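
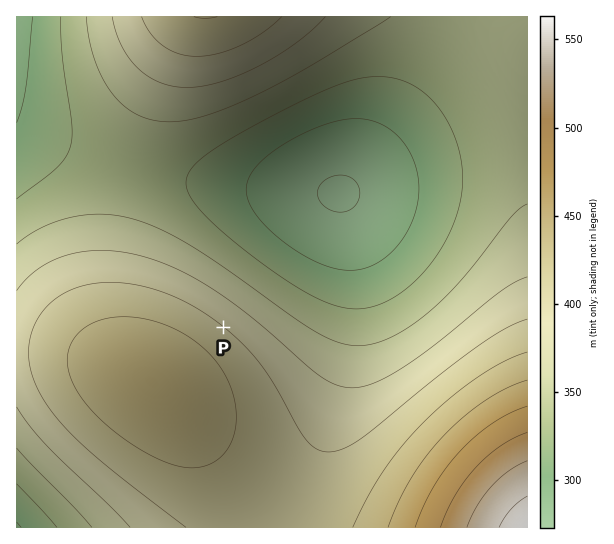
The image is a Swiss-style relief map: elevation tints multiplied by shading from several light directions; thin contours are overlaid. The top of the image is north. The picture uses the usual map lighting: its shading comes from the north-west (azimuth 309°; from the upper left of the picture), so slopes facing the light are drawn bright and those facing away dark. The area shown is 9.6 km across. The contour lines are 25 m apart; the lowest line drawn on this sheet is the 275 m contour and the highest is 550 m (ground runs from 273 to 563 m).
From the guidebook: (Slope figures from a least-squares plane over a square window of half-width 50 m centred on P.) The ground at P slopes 3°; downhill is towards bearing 39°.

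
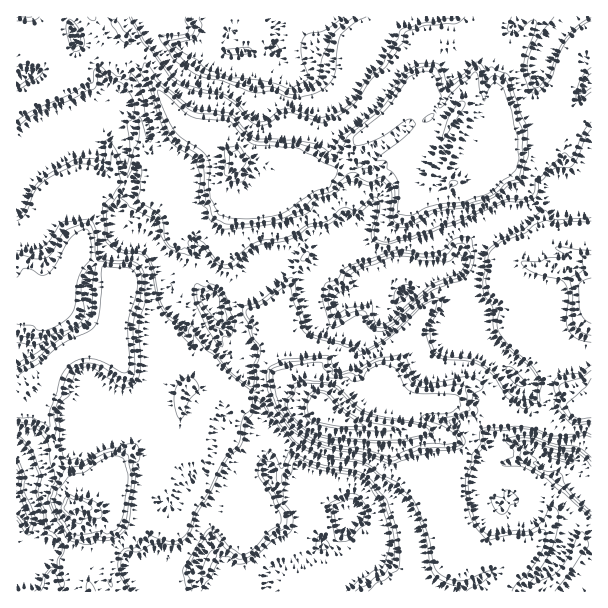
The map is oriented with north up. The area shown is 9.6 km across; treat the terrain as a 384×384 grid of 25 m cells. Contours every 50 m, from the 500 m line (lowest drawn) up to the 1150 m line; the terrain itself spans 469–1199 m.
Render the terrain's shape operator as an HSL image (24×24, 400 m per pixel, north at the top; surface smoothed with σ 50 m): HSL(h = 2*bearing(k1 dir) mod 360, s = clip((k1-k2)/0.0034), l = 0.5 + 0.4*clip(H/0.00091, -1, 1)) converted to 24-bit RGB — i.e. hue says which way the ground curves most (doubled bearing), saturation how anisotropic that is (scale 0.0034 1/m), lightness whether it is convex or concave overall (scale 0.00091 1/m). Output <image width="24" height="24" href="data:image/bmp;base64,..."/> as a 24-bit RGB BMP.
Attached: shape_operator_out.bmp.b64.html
<image width="24" height="24" href="data:image/bmp;base64,Qk32BgAAAAAAADYAAAAoAAAAGAAAABgAAAABABgAAAAAAMAGAAATCwAAEwsAAAAAAAAAAAAAECUU/1ild8GLu6Jq0qgMfG+CtsGR0wm0RHp3gYZySYWTi4+ZhX+HVHBdJ48q0Hyvgm9zhRUYQ78YSYcoxHyAFnoo4W+zMGZCZHV+CCsa0q5EfItOrA0kRG0wf3snAI1u1wBu7Pd+I2pLfZFbRpJ2pHixi4N7JR5jr15Xud5yhYKJi4e4gpKZ2K+2FEJF5X9+TQG+qQ+h9favHeMjIerLm3DJ4trxBhH/HrbNmYmT4HzEOaWPvlZmB3po4nSShB6iZSdzvd+mkbCNE6Kn2eIx4TquqS3VjOJmMwAvY6Hp0O77cV7t5I9AW4yCREKK8V9QSXZzgnt9q9amYCp1w7uNNQ0hRWkRr+EUpEgak6iMxeClPRxVYj9/Rmxj8O58LvjGBzGxiPdG1ogxhWlj49eVQDxvY4qU3JN9FoGTiJd++BsALnZadGBPkBkiMwhbRvUvpti6gYN/2MtrNjdkd4GeqNTV6X5XNhQ8BPBBc/JnHWcv6Grf9ZvNTlh+iXyFZ4SR9GFxNoBKbQi/yQBYlkofsJxCKLGIn/pYNWYcO0Eb3sxHGERNdeSPdCsKMx0AQQABLI4Mbf9TYF50X3JQdnU7hml7g3l7j5KElGmuN47eZjVZfxxI0NB3ctW/td76y9j/zM3/zOD/gGv/2QN8j1AAZQZK1d/2CK5cpMDewugpXHF0gH6BeYB4eIB4vHdoXXx7SFqE7Jx0GgIx0en609n4zPv/Sw+jZkQWWD0XmSUNJ+whSl6+zN3xpYjzpya62NjzsHye4L6uJUFTcE9VrLEwVHx9Urysq2fEiLGrQADWo5H/Dd5wjPly9BvKqUauhJGETdC1PS/N4YivctnYIhJtLwUEV+h4yJjY2Sqp3a/D2CPWNJfX3fLZKCtadIF2cqmARvOlFQgrq/eGmesU+tRaRk0LCkP97smSgTBqYNTBgOcdxR8SOAsjYPGZaIdeJEsic58oCX8AyFKTlIGR1NmhLytUkM+qWv8wZw+Mgh+KrdeTcq1yE81n3RtXEW8o5G791reaVC0TdG5abDpvku3EhJWSgG1/kTw9iZOgqpOyK6aMulNV2cOiLZKPiAyimuhiKwQve/vlz5vJvd2lgCyiDExz74pLCSoh+NPiuU/5dXuAKCNMz9Sgfn99PTlo4NW8gn6DfX6CGLWex3FQxLihTfB4Nh9M1gckD8eVTXg+HIow8HODypJwFks+YX5TvXcoATIM/1NXwZbQojPUhKqIfXp1LyRFzOCprrzWuGm6zHWHAv/PwM/x4Cb0bT9SgnJA5FkqLnRCaHZtu1U0YJiQ2YK0eKUYKkUZaE4iHSoJEC4F9JJmlnyNa3G1ZIXJSMy2XFIwQkWF3L29D/glNSYLRw4d8X+BAgfKmdOW2VeWIqwgGYUVkoI/eIF8tjfE+sP0QfDiXeKDEz2AHtRe6ofeu3+yV5pbT5k91majTYFjick15wclWCxpXCdtm8yKakWB5WliclPdeEXl61J1GNbmIWMWAjEk/aCo8KzVthKxa5QHHDkRJkIcU64hHtjdMRrUG7XDt5algn58zo+YCUR1wdyqfImGTCh6xteaaYBSg3+Cu5q24DPKHtPFuRGJApMVuaOLzJvkuLXw683zBoZrGPM9Z09odn11Qm1bL8whzrTdlFbM8jP/SMdMgnt+Jx9V41h7rvLRaXSMgIGFjamy2YTta1DnVszeYHCFttdfk1a1jX+F9dbfXBTAH3hwRo5VbXp5cn5yUmczfs8hewCFwY1xiSdIY9qnMciXlfp3V1DdUmfirSEvqyChnIrPZJl8iXyM1jgwbLFCiId/0tOsKyhxoWq1QNtPHVsoUmpIeH52fYZnNkaKsClxqe2pp8XfyNnrDrfYlxWKrsHeQlvRUUHg7j/VypK3aIhoN1Ge861cY3aCv9qrRidjgH2G1Y+k9Nf0uW/YL4MsRXVNLSlWuCrczP/cFxW18u0KrhfNgc3asCISskZxGEMf4j9B5yBRpIuSTKCq746oW1Oin+BuJy3CqIuRENHcEjECtqNsyaHFgAi6JKbLyf/PHRKdZZgbo14VakImY1YnTkcqcmM3oo5/HIJdjiPP7+GOrV/oEHKKp/9m2kFHCCsq42Vj2B4blJzEh52KEgfduX6pbKleWPdWNSMBPigXRr8/sxhAbJQksFRTZJWlvJeRdoB9KI5+t5ZQfmA7Yod0gHNJq42FHY+kEKjOwXSXsY7Z2MapOQBiYLVwzPbKTRVI0pndM8nfjFZ5cKGdZF2pfJd5VHdjQcrFx5/ARHNvQeQ9w2DZxm3GmIWWLpRT7anFDkA4jPBQ"/>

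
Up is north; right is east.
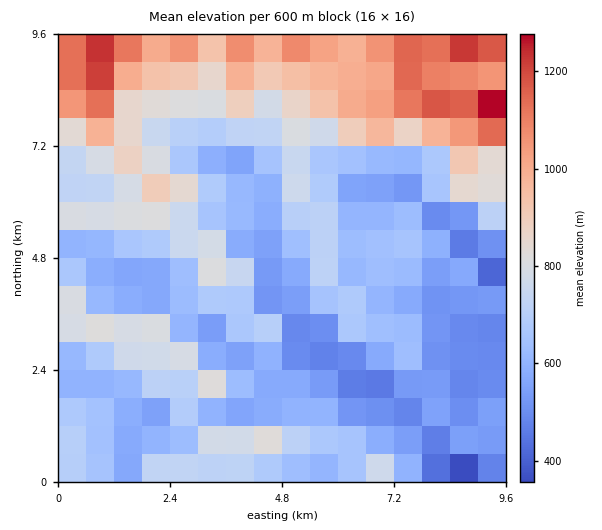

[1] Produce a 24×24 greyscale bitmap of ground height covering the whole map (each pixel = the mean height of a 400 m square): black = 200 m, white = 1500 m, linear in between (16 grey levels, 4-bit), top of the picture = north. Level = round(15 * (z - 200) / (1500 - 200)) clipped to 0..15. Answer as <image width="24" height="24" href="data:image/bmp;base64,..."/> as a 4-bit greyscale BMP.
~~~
<image width="24" height="24" href="data:image/bmp;base64,Qk2WAQAAAAAAAHYAAAAoAAAAGAAAABgAAAABAAQAAAAAACABAAATCwAAEwsAABAAAAAAAAAAAAAAABEREQAiIiIAMzMzAERERABVVVUAZmZmAHd3dwCIiIgAmZmZAKqqqgC7u7sAzMzMAN3d3QDu7u4A////AGVVR2ZmZVVVdlQyFGZVR2V3dlVVdkQiNGZURFZmeHZlVEM0RGZVRFZERVVUNENDRFVURWVVREREMzRDNFVVZ2eFRUQzM0RDM0VXZoZERDMzRFQzQ2eHeWREdTM0VVUzM3d3dlVFdTNGVVRDM4VVRFZVRERWVUQzRHVERFZ3REVlVVREQ1VERFaHREVlVVREQkRFVWd1RFZlVVVEM2Z4dmZURFZlRVVCNnd2eHZlVGZlRVQ0ZmZneYdlVGZUVDRXh2ZneHVURXdUM0ZXl2Z4hlVERmZWZlVoh3eYdmZVZmZnmHiJqoqnd2doZ4iJqZvM3au4h3eIh3iZmqyqrLu5iIeJmIiZmbqqqqzLmamKmKmZmrq7qrzLqamaqbqZmru8yw=="/>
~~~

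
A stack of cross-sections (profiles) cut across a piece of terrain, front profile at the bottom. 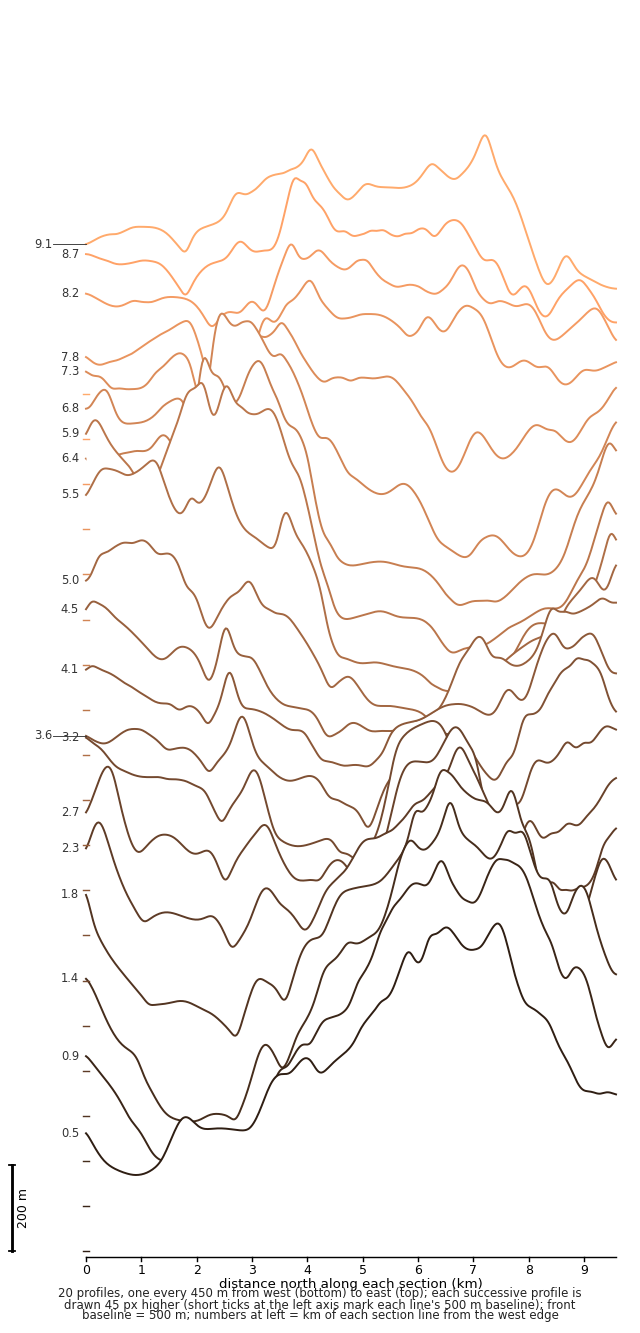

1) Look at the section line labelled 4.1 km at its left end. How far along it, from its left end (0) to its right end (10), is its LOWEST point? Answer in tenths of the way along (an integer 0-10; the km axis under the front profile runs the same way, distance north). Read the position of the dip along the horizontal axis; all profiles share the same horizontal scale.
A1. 5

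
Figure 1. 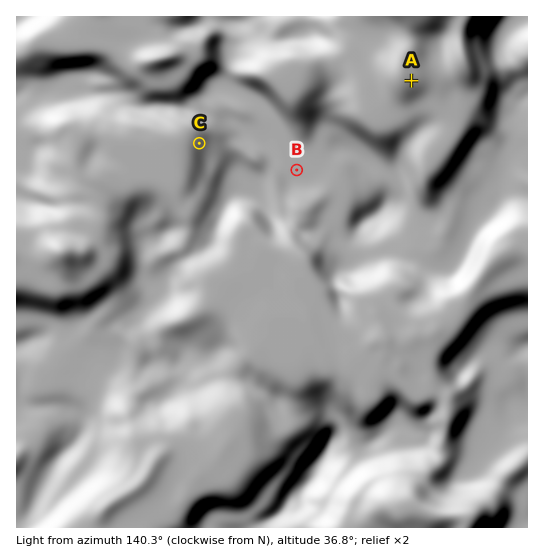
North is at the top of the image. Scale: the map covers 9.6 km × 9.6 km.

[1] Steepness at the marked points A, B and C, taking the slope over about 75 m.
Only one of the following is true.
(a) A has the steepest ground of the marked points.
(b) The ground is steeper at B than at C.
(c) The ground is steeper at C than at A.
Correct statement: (c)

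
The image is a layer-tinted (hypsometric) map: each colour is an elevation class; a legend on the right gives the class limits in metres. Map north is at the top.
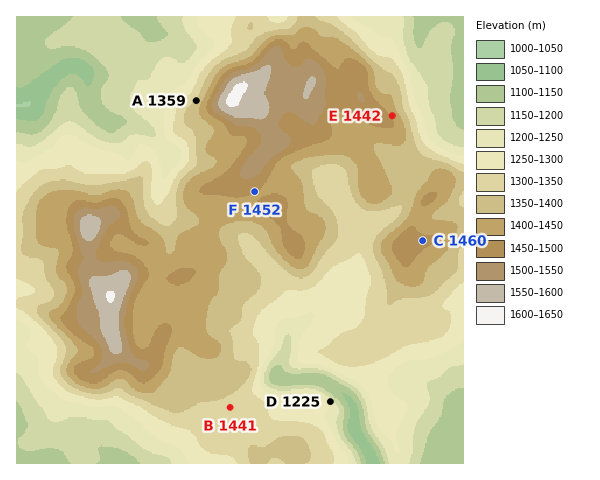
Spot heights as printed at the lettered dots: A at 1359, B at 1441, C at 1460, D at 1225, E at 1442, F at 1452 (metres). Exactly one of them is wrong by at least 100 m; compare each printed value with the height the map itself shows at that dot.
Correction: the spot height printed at B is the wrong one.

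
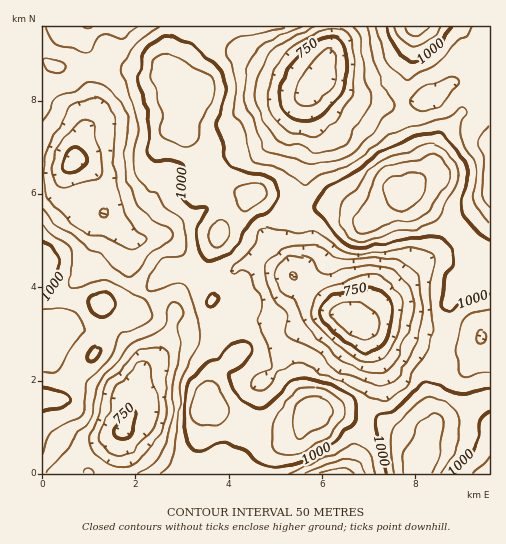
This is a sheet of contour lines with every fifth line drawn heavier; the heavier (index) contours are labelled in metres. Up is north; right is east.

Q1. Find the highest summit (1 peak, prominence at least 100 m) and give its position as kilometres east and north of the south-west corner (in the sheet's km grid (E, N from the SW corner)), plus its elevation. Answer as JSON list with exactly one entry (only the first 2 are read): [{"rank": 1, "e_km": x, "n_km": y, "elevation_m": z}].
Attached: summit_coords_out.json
[{"rank": 1, "e_km": 7.66, "n_km": 6.04, "elevation_m": 1182}]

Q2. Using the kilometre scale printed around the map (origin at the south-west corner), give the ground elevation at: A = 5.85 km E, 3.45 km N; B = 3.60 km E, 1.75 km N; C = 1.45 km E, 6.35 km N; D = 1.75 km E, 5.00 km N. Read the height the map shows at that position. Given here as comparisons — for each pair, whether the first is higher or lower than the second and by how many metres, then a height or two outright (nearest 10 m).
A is lower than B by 290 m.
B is higher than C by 240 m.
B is higher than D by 230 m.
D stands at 840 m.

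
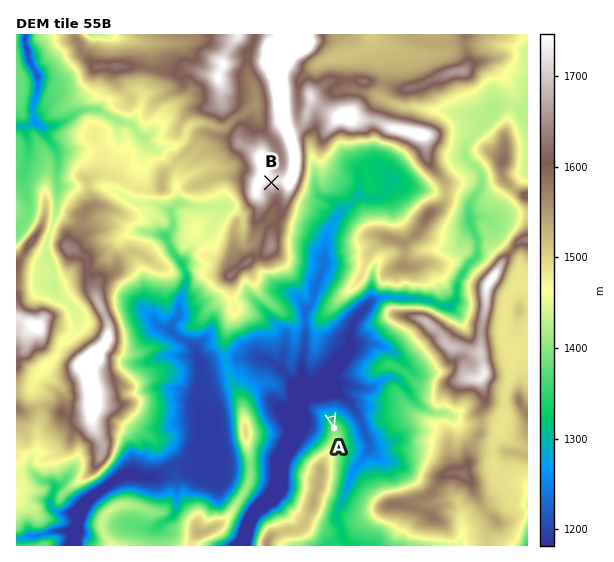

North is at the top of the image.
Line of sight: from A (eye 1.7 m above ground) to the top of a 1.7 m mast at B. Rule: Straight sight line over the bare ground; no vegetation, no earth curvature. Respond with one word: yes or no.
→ yes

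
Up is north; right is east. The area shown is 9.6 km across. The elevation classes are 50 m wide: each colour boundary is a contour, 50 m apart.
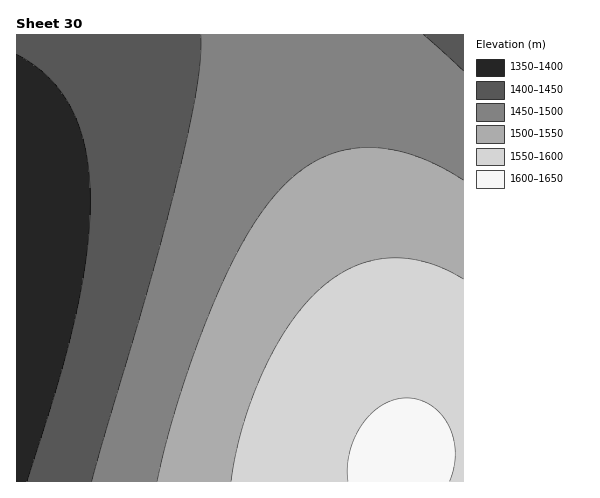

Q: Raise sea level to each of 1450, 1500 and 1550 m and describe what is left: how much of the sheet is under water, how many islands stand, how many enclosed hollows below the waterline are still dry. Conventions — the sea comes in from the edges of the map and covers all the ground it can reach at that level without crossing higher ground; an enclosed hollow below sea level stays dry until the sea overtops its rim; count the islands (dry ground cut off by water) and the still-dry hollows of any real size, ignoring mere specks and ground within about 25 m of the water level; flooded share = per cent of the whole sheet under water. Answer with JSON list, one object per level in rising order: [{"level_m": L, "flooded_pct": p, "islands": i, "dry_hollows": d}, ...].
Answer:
[{"level_m": 1450, "flooded_pct": 31, "islands": 0, "dry_hollows": 0}, {"level_m": 1500, "flooded_pct": 60, "islands": 0, "dry_hollows": 0}, {"level_m": 1550, "flooded_pct": 79, "islands": 0, "dry_hollows": 0}]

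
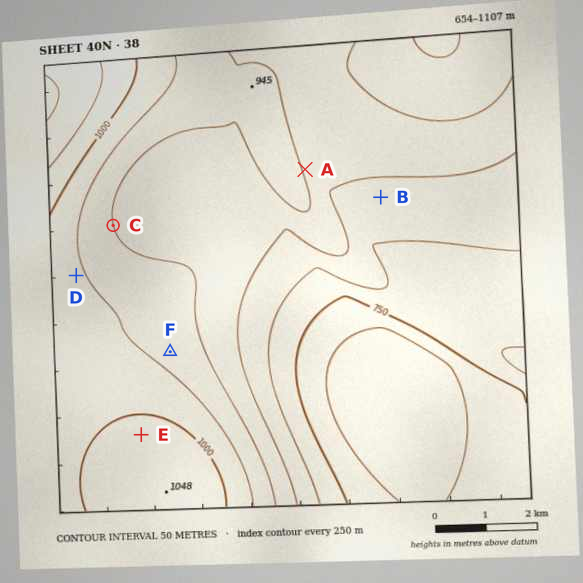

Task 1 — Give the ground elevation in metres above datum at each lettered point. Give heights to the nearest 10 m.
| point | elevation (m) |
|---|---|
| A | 890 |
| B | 840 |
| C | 900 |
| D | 960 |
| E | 1020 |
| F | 930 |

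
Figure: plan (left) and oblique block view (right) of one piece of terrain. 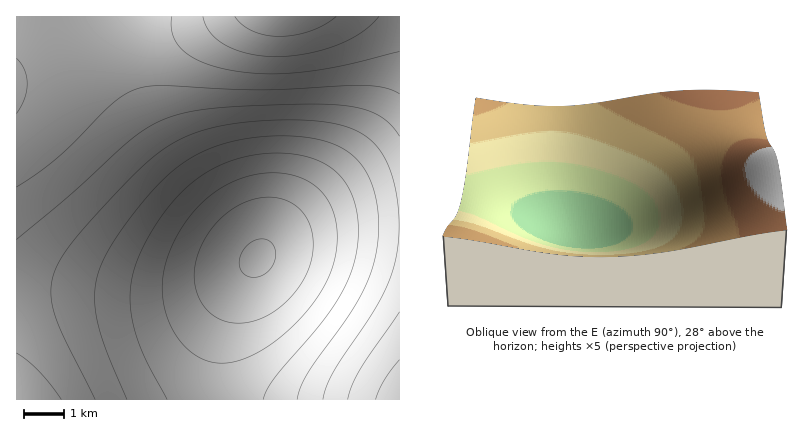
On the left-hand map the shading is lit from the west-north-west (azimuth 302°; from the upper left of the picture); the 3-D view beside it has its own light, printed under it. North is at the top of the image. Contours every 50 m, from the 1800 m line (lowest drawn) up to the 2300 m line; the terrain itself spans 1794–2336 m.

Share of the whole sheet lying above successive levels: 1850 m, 92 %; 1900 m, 83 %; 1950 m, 71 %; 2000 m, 60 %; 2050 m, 47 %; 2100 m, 34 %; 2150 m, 23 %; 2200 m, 8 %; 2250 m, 4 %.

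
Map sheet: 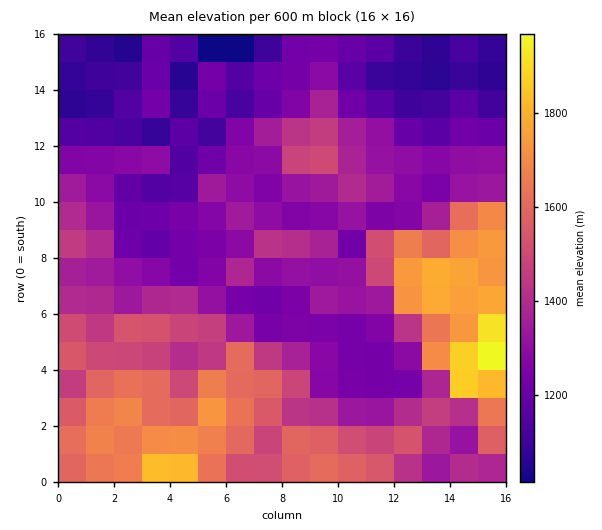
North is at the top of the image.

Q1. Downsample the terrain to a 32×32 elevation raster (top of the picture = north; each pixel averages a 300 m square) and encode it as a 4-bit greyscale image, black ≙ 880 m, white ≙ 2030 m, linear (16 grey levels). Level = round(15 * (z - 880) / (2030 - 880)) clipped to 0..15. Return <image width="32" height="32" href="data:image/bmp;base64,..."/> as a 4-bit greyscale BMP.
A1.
<image width="32" height="32" href="data:image/bmp;base64,Qk12AgAAAAAAAHYAAAAoAAAAIAAAACAAAAABAAQAAAAAAAACAAATCwAAEwsAABAAAAAAAAAAAAAAABEREQAiIiIAMzMzAERERABVVVUAZmZmAHd3dwCIiIgAmZmZAKqqqgC7u7sAzMzMAN3d3QDu7u4A////AJmqq87sqZiImamZmHZmd3apqqq927qYiJmqmZmHZmd3mrqqu7uqqHiaqZmYmHZme5u6qrqruql4mZiHd5mHZnuaq7upm7u6l4iHZmeJl2aKiaqqqZm7qap2d2VVVndqu3iruqmIq6mallVVVVVWvcyHiZmpiJupiadVVVVVWe7cmHiHiIeJunmGZVVVVYze7qmJmId2Z4qGZlVVVVe7ze+ZiZmYd3hmVVVVVVVZurzuh2eIiZiHZUVVVVVWaJms3Xd2ZniIdlREVWdlVpusy8x3d2ZmZVVERVVWdljM3cvLZ3ZlVVRFZlRFVWdnrNzLu2ZlVVVEVnh1Z3VFirzay7t4hlRERFVWd4iHVYzMuau7h3ZURFVVVnd2ZkRYmJmsy3dmVEVVVWdmVVVVRWZ3nMtnZVNERVZ1VVVWd1VVVoqpZmVEM0RXZVVVVnd2VVVndmZlREM0V2VVZ2d2ZmVVVVZVVVVlM0ZVVXmIZmVWVVZmRVVWZVM1ZVZ4mHZmZVVmVURERDNFNGVWiIh3ZlREVVUzMzIiJDNFZ3eHZlVDNEREMiIjRCNTM0VWdlVEMzREQyIzRVUyVDRERXVEQzMzQzMjMzREMlU0REVlQzMzIzMzMzIjRTJFQ1VVVUMzMyIzIjMyIjZCEzI1VVVEQzIjMyIzMiI1UyERE0VVREQzI0Qz"/>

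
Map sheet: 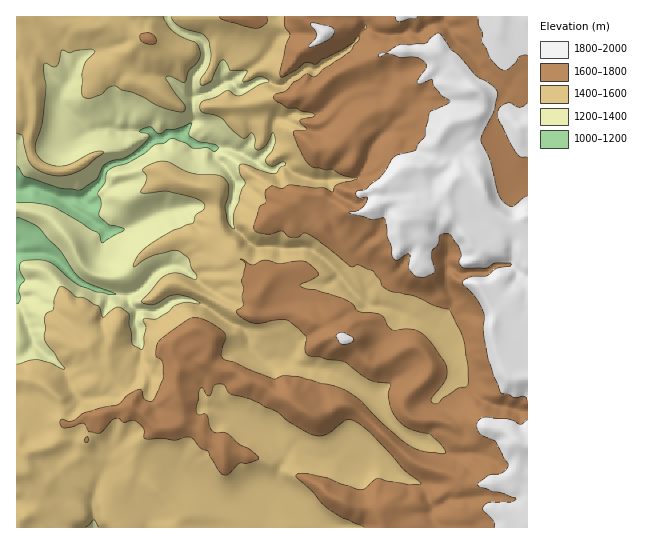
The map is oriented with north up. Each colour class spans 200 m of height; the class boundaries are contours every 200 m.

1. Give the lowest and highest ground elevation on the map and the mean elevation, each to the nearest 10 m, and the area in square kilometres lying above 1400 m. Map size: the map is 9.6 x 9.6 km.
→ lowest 1070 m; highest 1910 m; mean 1580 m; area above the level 77.2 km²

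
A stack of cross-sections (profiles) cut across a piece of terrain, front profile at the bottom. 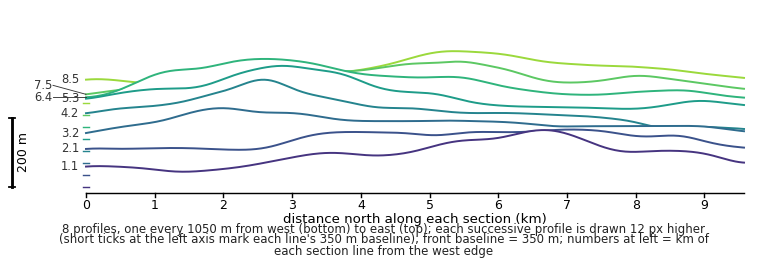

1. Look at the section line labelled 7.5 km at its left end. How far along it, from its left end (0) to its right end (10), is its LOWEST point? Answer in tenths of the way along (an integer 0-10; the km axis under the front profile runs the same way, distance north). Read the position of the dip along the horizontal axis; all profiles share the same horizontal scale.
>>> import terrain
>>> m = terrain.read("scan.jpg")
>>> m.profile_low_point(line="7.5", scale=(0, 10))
0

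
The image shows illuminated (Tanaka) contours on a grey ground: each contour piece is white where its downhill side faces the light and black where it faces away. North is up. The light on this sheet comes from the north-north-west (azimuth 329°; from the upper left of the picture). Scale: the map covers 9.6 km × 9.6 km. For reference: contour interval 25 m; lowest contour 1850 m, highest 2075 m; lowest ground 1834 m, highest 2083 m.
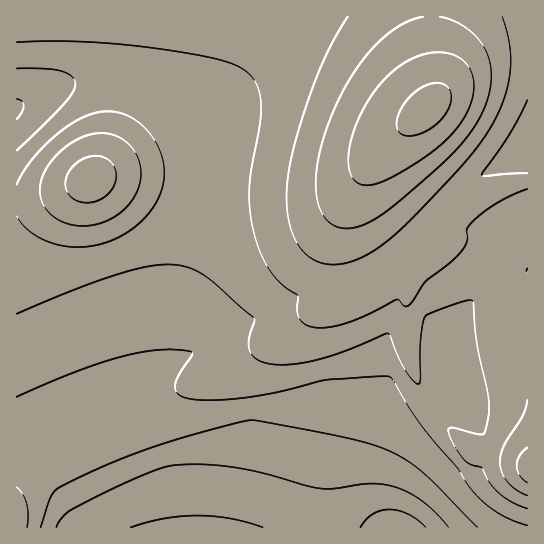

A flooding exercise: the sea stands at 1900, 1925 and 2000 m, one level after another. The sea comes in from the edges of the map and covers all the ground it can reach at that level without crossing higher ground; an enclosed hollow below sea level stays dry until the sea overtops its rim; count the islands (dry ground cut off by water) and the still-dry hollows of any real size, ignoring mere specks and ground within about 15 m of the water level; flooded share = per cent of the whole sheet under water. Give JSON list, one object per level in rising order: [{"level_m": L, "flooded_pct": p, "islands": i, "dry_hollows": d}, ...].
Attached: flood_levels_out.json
[{"level_m": 1900, "flooded_pct": 12, "islands": 0, "dry_hollows": 0}, {"level_m": 1925, "flooded_pct": 24, "islands": 0, "dry_hollows": 0}, {"level_m": 2000, "flooded_pct": 82, "islands": 1, "dry_hollows": 0}]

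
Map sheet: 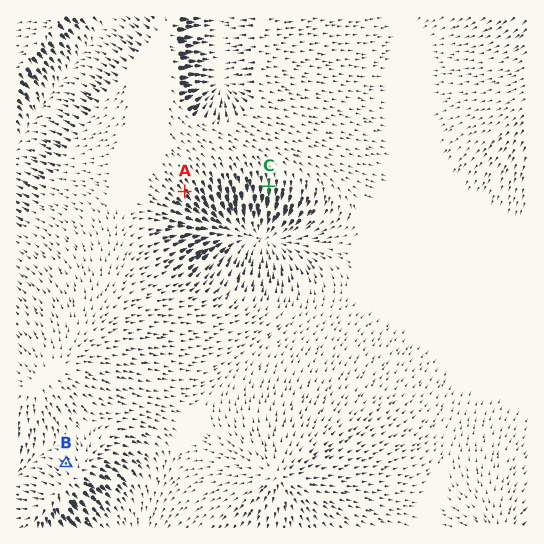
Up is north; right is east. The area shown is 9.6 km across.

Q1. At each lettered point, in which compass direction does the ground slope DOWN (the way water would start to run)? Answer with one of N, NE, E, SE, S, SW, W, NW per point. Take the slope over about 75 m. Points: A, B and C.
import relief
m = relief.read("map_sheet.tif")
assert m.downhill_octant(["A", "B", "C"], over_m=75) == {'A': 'SE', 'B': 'NW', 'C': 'S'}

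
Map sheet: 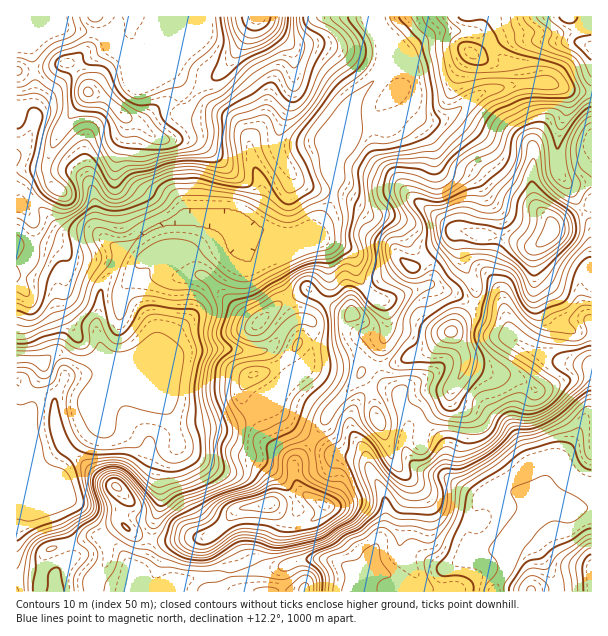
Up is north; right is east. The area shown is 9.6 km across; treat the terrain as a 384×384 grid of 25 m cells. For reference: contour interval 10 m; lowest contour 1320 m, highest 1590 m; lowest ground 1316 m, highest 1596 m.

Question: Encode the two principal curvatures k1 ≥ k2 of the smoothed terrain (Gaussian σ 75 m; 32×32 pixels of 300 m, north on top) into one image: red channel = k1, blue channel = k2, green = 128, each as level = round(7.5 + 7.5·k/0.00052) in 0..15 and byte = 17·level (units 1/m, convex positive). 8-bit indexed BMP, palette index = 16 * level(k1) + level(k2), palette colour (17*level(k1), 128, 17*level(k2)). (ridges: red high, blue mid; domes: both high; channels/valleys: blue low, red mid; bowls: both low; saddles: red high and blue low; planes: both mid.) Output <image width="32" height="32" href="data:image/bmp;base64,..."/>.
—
<image width="32" height="32" href="data:image/bmp;base64,Qk02CAAAAAAAADYEAAAoAAAAIAAAACAAAAABAAgAAAAAAAAEAAATCwAAEwsAAAABAAAAAAAAAIAAABGAAAAigAAAM4AAAESAAABVgAAAZoAAAHeAAACIgAAAmYAAAKqAAAC7gAAAzIAAAN2AAADugAAA/4AAAACAEQARgBEAIoARADOAEQBEgBEAVYARAGaAEQB3gBEAiIARAJmAEQCqgBEAu4ARAMyAEQDdgBEA7oARAP+AEQAAgCIAEYAiACKAIgAzgCIARIAiAFWAIgBmgCIAd4AiAIiAIgCZgCIAqoAiALuAIgDMgCIA3YAiAO6AIgD/gCIAAIAzABGAMwAigDMAM4AzAESAMwBVgDMAZoAzAHeAMwCIgDMAmYAzAKqAMwC7gDMAzIAzAN2AMwDugDMA/4AzAACARAARgEQAIoBEADOARABEgEQAVYBEAGaARAB3gEQAiIBEAJmARACqgEQAu4BEAMyARADdgEQA7oBEAP+ARAAAgFUAEYBVACKAVQAzgFUARIBVAFWAVQBmgFUAd4BVAIiAVQCZgFUAqoBVALuAVQDMgFUA3YBVAO6AVQD/gFUAAIBmABGAZgAigGYAM4BmAESAZgBVgGYAZoBmAHeAZgCIgGYAmYBmAKqAZgC7gGYAzIBmAN2AZgDugGYA/4BmAACAdwARgHcAIoB3ADOAdwBEgHcAVYB3AGaAdwB3gHcAiIB3AJmAdwCqgHcAu4B3AMyAdwDdgHcA7oB3AP+AdwAAgIgAEYCIACKAiAAzgIgARICIAFWAiABmgIgAd4CIAIiAiACZgIgAqoCIALuAiADMgIgA3YCIAO6AiAD/gIgAAICZABGAmQAigJkAM4CZAESAmQBVgJkAZoCZAHeAmQCIgJkAmYCZAKqAmQC7gJkAzICZAN2AmQDugJkA/4CZAACAqgARgKoAIoCqADOAqgBEgKoAVYCqAGaAqgB3gKoAiICqAJmAqgCqgKoAu4CqAMyAqgDdgKoA7oCqAP+AqgAAgLsAEYC7ACKAuwAzgLsARIC7AFWAuwBmgLsAd4C7AIiAuwCZgLsAqoC7ALuAuwDMgLsA3YC7AO6AuwD/gLsAAIDMABGAzAAigMwAM4DMAESAzABVgMwAZoDMAHeAzACIgMwAmYDMAKqAzAC7gMwAzIDMAN2AzADugMwA/4DMAACA3QARgN0AIoDdADOA3QBEgN0AVYDdAGaA3QB3gN0AiIDdAJmA3QCqgN0Au4DdAMyA3QDdgN0A7oDdAP+A3QAAgO4AEYDuACKA7gAzgO4ARIDuAFWA7gBmgO4Ad4DuAIiA7gCZgO4AqoDuALuA7gDMgO4A3YDuAO6A7gD/gO4AAID/ABGA/wAigP8AM4D/AESA/wBVgP8AZoD/AHeA/wCIgP8AmYD/AKqA/wC7gP8AzID/AN2A/wDugP8A/4D/ALLHhKioh4aHdoSVlqa3tdj7oYWGl4anprink8TrtYPHosd1hbaXZIWSoLCAhIOAkMBwdIeGl5Z0dYeXgrWUttqx+/ekppOmtOT6+7RQcdSioJCAc4aXlqZ1h4Z2hoWUyIKSlPf21uihxfr39tTG6Pj655KQYpSFxoOHiIaGh3WjhnRyQKD11tCSp7T4+PjYhLf7+uWwp6fZk4WIh4eHd4aHd3Zg1vr4kJKWlLTD5PbE98fXtYDG18iDY3aHd3eHh4eHdbD1/sNwdGVzgICRkfVzdMZwsfi0YKGCgoWHh4eWh4an5KCwoIVlVGK3uHW1+pV0tHD3tNej2MeTcXR1dbeHhth1ZHSFmIZ0hKamp5WU1KaTgPaDyJOF2NqCgoGDpoaWx3V3h4eHhpWFhcWWdmXH6HDn+YOFtLfIxpDIpZFyl5a3dXeHh3d2c5aoyIZ2hpb4s8SlhITIx4a2tOr7pVC4pNeGh4eHd3aCp6nYl4WFdXXnpoRjhLf4hZe31+n38bNg16SGh4d3d4KmysnYxoZkZba4xdeVcsXHtsimg5SBooJwxYOkhHd3ZHKgoJCDyIOV15Zzt7W11NaEc4KDk4O4hqTGcdmWdXZ0pdjr2pOlgqTmpZKFpfr8k2JzlLfYxri2p5aByKd1hnRilcj4x4RixPzmgaa2ldbVlIDmlZRjyaanuIC3ppaYlqXllJX35fiy95BicLNzgfaCgPmotqS3hZa3g5Sol6inyJZkcZP4+qK1ssXItXK21oFR9beFg6enhri3g6eXh5eWdXZ1goCyg7Nyx+m0k9aDhLX5xoRhhqaWlnODgpaomIeGd4eGhXNSlMX6tpLX2djm1dj52aCnprJxUpWFcoOFhod3hZSUdXSVpIGRcfjax6WEhen7oKeQ9+eg16aohGR0c3KFp8iEg6aThMb2xMeWc5XZ96PDguf6s4D5hJNjdHOV5rSnydiSdKbI+KZTlJWFlvaTUKSk94OCgvekpmRkpfjFg6jIhXSTt9i5poK3p4Zk94KBuHPmtnOUyLjn+Pf314KFt5V0h4S1k4SVc5enlYX4o6LIlKP4c3PIp9jHt7mWUXW2pGJ2d5V0dHV1doWGt+m1kOqWYsXEc/fnp3WWtYJkdJbXhIJ2h4eGdaSChaiXp+iw2IV0c/r45WKVp6e1p5WFlemoc3SGmIdzx6ZwgYOkg3CwuKSU5MmUdXZ2hqjYhnWE2KeVhYOGl4Knt5aEkoJhUsemtPvGlZSHh3eFl8bVdILHlqe5pYV1dJi4ybaVhYV0xoaDhLWldoeHh4d1k/bItMTGyMmlhHSFlsimlae3x9fYh4d1lKaGl4eHh3SU2tvqkmKTg3KUl5iVpZWHh5aVtoU="/>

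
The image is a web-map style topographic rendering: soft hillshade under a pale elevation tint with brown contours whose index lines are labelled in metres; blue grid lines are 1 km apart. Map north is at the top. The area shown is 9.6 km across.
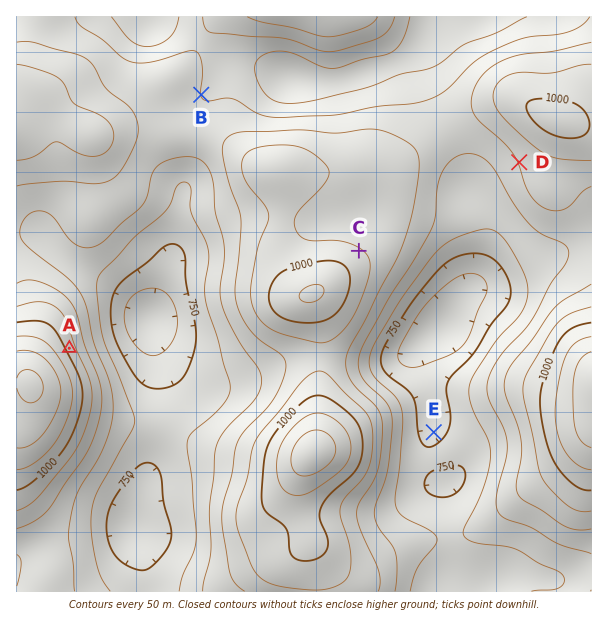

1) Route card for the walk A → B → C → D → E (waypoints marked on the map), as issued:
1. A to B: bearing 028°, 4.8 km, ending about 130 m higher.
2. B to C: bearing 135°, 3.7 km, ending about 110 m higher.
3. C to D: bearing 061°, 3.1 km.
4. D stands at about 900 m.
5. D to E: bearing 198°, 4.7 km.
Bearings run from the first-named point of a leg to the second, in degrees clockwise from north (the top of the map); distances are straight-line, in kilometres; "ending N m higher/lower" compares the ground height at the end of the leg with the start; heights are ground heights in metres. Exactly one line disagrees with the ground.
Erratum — Line 1: it should read "ending about 130 m lower".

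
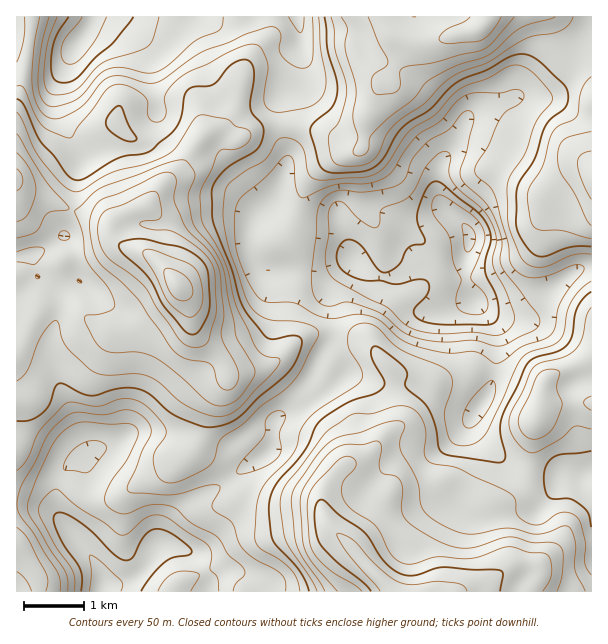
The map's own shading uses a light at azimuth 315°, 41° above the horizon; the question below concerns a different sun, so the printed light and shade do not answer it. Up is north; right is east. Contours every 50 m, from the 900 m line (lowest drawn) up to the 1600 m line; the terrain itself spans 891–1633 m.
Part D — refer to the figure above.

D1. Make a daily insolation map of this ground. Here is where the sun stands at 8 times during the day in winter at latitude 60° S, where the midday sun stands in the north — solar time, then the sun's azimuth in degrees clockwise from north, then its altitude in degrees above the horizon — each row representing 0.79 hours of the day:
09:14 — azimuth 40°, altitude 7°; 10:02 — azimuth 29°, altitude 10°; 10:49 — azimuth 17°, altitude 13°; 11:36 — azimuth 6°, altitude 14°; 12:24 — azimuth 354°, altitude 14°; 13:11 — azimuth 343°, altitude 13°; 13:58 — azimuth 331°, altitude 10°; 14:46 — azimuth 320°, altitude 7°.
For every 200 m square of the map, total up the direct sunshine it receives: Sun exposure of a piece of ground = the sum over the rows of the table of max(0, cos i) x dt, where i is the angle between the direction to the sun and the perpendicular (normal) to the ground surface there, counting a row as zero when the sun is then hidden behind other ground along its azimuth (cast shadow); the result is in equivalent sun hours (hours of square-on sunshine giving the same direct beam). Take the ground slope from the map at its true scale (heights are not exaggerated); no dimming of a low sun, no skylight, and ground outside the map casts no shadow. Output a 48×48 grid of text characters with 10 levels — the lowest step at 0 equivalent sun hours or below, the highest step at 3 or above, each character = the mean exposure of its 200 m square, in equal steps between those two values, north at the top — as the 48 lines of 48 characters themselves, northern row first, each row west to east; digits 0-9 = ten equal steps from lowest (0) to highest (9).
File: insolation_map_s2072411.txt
332112455554445554455655332222455555665311000124
432112555554445666676544443432345555431000001234
432234666554456788986444433343222321000000012334
433445788655678777765555432244332110000000012344
534456899987888765543444432234442100000000001234
644678889998876654433334433333443210000001111135
756788766666545554433444444443222110000012222245
767888654443345555444565665543210000000123345543
668776544445555665566556665432100000001233357764
667754333456666544554322455422100000123333456776
666643222345665323322201234443210000123434455666
776544345567874331001112333321111111234444554446
777655788999975420001123310000012212344445664334
457778998898643211111123100000012210111245654223
235788888886432232111232000000001110000234543222
222466788654444433222333100000011220000133333222
122124565322454443334443210001222332000134333222
122112444554566654334543321001223344200123332221
002333335799789975433433332111222334211222122100
123553212358888986432222333212223333334442110000
544322100013787777642212344432233333444432000000
433222100001476556654444346664334433433210000014
344343211111235445665655446876554433221111111268
444445432111101345665555555688654332322222234577
443344543321001234677666787799964333455432224555
432333444321101123577777777789988776788654444444
432332333222110134455677534446789999999877776554
433322222221110025556664223334689999888888999875
333222211111110024556532233223467887666667899964
233222211011111234443211233332234566544456687532
343212100001112233210002334554333344432246654334
333200000001111211000012346876556533322357654555
222100000000110000000012478876778753223567644323
110000000001100000001234677667776654345654433211
210000000123322100012334567777743444556532111111
321111112355544321122234678987543335677531000011
211122234554443233223357887764344457886532110011
111233345543321112345788775333455568876543322222
112333456532110013556787764323555555556665433444
222234454310000234445666664334544433345565445554
321112332100002344344444466554433443344444335765
653100111000002222344333357775445555443445557885
776310111100000012343333335776546666655678888665
677631111111100012333223322566544567777899998655
357763111223332222111001111246654467888887887533
247875211234676532110000000126776688998755454334
235665321246665423432111000002699987776542333346
233433333455533234433222111000268865654433432245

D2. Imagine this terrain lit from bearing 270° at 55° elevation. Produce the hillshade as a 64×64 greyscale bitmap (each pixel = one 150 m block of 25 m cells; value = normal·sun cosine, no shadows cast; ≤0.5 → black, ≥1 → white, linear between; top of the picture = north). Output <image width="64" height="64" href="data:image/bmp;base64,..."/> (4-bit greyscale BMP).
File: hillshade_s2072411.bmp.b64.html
<image width="64" height="64" href="data:image/bmp;base64,Qk12CAAAAAAAAHYAAAAoAAAAQAAAAEAAAAABAAQAAAAAAAAIAAATCwAAEwsAABAAAAAAAAAAAAAAABEREQAiIiIAMzMzAERERABVVVUAZmZmAHd3dwCIiIgAmZmZAKqqqgC7u7sAzMzMAN3d3QDu7u4A////ALunQRJZu8zMupiazLqqu83t3LvNyoiZmZiIiHiZdWh3updCElm7u8y6mZq8u7u73u3cvMynaJqpmYmYiJqFVmaqhTIkeruqq7qpqru7u7zd3czMuWVoqqmImZmYmYZFVZhjIkabu5mauqq8y7u7vN3dzMumRXmqqYiaqpmZhlREhjIjaLu6iIqqq8zMzMu83u3MunVGiamYiZqqmIiHZURkISWKvLqHiau7vMzMzM3e7cuoZVeZmIiJmqqYeIiGRFMSR6u7uoZ5q7u7vMzM3e7typdmeJiIiImaqpd4mpdDQyRpu7u6h3mry7qrvM3d3u24dmeIh3iImZqpmHirp0MzRoq7u7qHeavLuqq7zd3e7ZdniZh3eImZqpmIiauoZURXm7u7upiImru6qqvN3d7shniamHZ4mZqqmYiImph4RWirurzLqZmZmqq7q83d3uuHeJqpdniZmaqZiIiJmZlVaJqqvMy6qpiImqqqvN3d3JiImal2eJmZmZiJmHiZmlVXmqqrzMu7qYeImaq8zd3cqYiImYZ5mYiIiJqoeJmaVEaJmqvMzMu6mHiImavM3d3KmIeJh3iZiIiJqqh4mZpUNXmaqrzNzLqph3iImrzd3cuoh3h3d4iIiZqruXeZmWU0aJqqq93cu6qHeIiJvN3dy6mId3d2Z4iaqry5d4mZdkRXmaqrzdy7upd4mYiszd3LqZmHeHZWeau7zLl3iJmHVFeJmqq83cu6mHeIiKvM3cuqqpiIdUVoq83dynZ4mZhkRniZmazNy7qphmZ4m8zMy6qqqZhlRWis3e3KhmiamHVWeZiIm8zLuqqGRFeau8y7uqqqmGVVZ5ve7cuHeKqZdleJmHibzMu7updDRXmqu7u6mqqYZmZ3is7t25d5q5mGeKqYeJq8u7u7qFM1aJqqu7qqqpiIh3d5ve3cmImqmYeKqpiImru7u7u5ZERWeZqqu7u6mZmXeIis3u2neaqZiJq6qZmaq7u7u7p1VVVnmpmrzLqZmYeIiJvd7bh4moiIqrqqmZmru7qruXZmZUV6qavMupiJiImYms3tuYmZiImru7qpmaq7uqqpdmeHVGmqq8y5h4iImZiKvdypqqqIiau7uqmaq7u6mZdlaJl0WKu7y5dnd4iZmIm8upqru5iJq7u6qqqrzLqHZmVnmpZXm7u6dVZniJmXeau6q8zMqYmru7qqqqvNynVVZVeamHeau7lkRWeImYeJu7q83d2qiau7qqqqu83JZEVUV4mYiIq7p0M1eImZiJvLu83e3bqZq7uqqru83LlTIzJHmZh3iaqGRFaImZiJvMzLzd7dupmrupqrvM3cqFIRAViZmHeKqXZmeImYiJvN3Mu83d2qqZqqq7u83tynMQACWJmYd5qXZ4iZmYh3m93cy6vN3aqpqqq8zMze7JYgAAJomZh4mYd4mZmZiHis3dy6mszMmaqpmszMzN7rdTEAAmmamYh3d5mZqqmYeKzd3LmZq8yZqqmrzMu83cl2QQADeaqph2Z4qqmaqZh4vd3cuYeJu5qrqazcy7zMl3ZAAAWKqqmGVXm7qZmpl2i97ty6hmeamqu6vN3MzLl3djAAJ6qqmHVFirupmamHV77u7cuXZ4iJmqrN7cu6l3h0IABIq6qYdVaKu5iJmYZXve/u26mIiIiIms7tuZmImGMhEliruph2Vpq6mImZhmet//7LqZqqh3eKzu2oiZmXUzM0WKu6mHVXm7qYiIh2aL3v7suqqruHd5q93KmZmYZTRERomqupdVirqZiId2eKze7uy6qrzHd4mazcuqqYdlRERWeaq7l1WKqpmYhmaKvM3u7bqqvMdniIm8uqu6hmVVVVZ4mruoZYqpmZh1V6vMzd7tuqq8x2Z2aLy6q7qXZVRFZ3eJu7l1aJiIiHVYvMzMzd3KqrzWVFVoq7qqu6h2VEV4h3isy5dnd3d3ZWnN3LvN3cu7zNVDRWiru6qqqYd2VWeHd5zcuodmVVZmac3cu7zMzMzMxDNWeKu7qqqqmId2Znd2i93MuYZDNFZ4vNy6q8zdzMzDNGd4q7uqqru6mIiHZ2Z6zdzLqFIjVnis3MuqvN3cy7M0d4mru6qqq8y4eJl2VorN3Mu5ZCJGZ5vMy6q83ty6ozR4mru6qZmrzMqImoZXmrzMu7p1M0VnibzLurzd3KqjNHiru7qpiJvNypiZhmiau8u8yoZDRWZ4q8u6u83LqqMjaavMuph4m83KmZh3eKqru83Ll1REVVabu7qrzMu7shJpq8zLmHibzMqZmHZ4mqq8zdyodlVDNXq7uqu8zMzCEmmrzcuoeJvMupmpdmiaqrzd3KmXZlM0aauqqrvM3dQhWKvN25h4q8y6qqp1aJqqvN7cuph2ZDNXmZmqvMzdxjFHm93Ll3iry6qruoZXmaq93ty6mHd2VFZ4iau8y8zIQCabzcqHeKvLuqu6hmeJms3u3LqZiIdlVWZom7y7u7lgFYvMupiJq8y7u7qXZnib3u3LqqqZmHZmVEaau7qqqnEEesy7qqqrzLu7updmeJzu7cq7qqqZh3dkNXq7qpqrggNpvMu7qqu7u6q6qHd4re7turu6qqqZiHREaKqpmZyTAliszLu7qqu7qrupmHet7uy7zLqqqqqpdURnmZmZnKUSRpvMu7u6qqqru6qpd63u7LvLqZqruqqWRGeIiIiMpiNFeru7u7upmru6qql3vu7cu7qZmqqqu7hlZ4iHZ3"/>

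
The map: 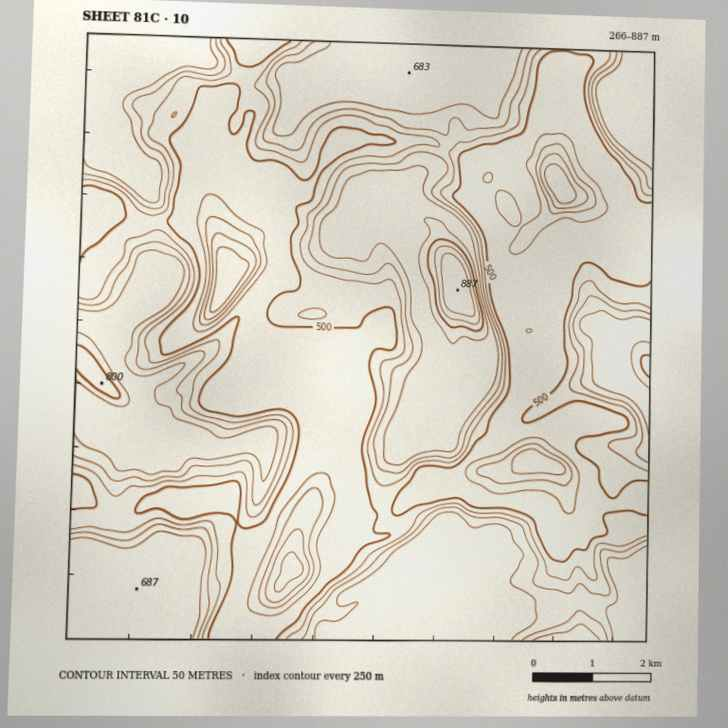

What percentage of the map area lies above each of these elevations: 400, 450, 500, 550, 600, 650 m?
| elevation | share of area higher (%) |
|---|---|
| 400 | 96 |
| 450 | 93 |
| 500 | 64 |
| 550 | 51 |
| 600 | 43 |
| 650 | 33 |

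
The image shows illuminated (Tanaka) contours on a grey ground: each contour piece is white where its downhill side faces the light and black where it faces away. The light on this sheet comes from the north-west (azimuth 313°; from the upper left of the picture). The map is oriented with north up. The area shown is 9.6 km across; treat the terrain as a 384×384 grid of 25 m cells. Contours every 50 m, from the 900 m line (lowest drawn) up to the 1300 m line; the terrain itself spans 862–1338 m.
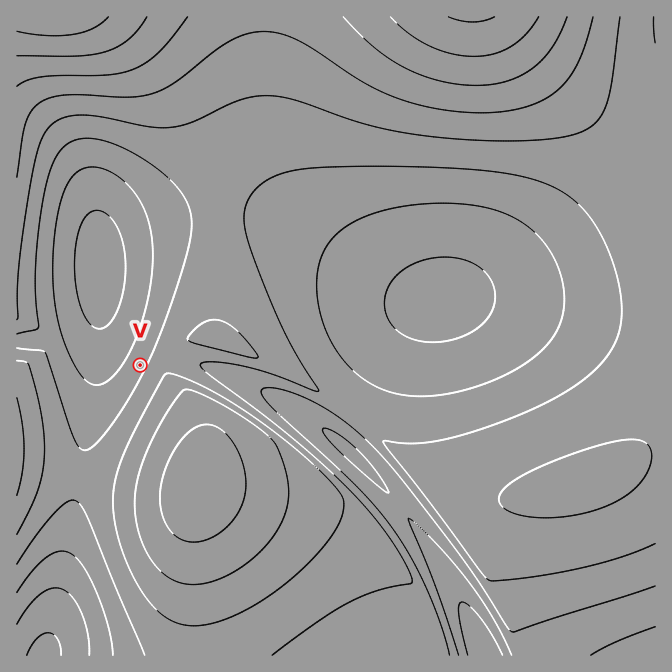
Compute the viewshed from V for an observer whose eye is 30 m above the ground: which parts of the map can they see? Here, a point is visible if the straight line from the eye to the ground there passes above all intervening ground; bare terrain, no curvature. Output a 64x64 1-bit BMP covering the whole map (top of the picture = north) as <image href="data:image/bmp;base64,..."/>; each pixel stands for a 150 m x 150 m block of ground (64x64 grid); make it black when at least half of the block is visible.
<image width="64" height="64" href="data:image/bmp;base64,Qk0+AgAAAAAAAD4AAAAoAAAAQAAAAEAAAAABAAEAAAAAAAACAAATCwAAEwsAAAIAAAAAAAAA////AAAAAAAAAAAAAAAAAAAAAAAAAAAAAAAAAAAAAAAAAAAAAAAAAAAAAAAAAAAAAAAAAAAAAAAAAAAAAAAAAAAAAAAAAAAAAAAAAAAAAAAAAAAAAAAAAAAAAAAAAAAAgAAAAAAAAADAAAAAAAAAAMAAAAAAAAAA4AAAAAAAAADwAAAAAAAAAPgAAAAAAAAA/AAAAAAAAAD+AAAAAAAAAP/4AAAAAAAA//4AAAAAAAD//gAAAAAAAP//AAAAAAAA//8AAAAAAAD//wAAAAAAAP//gAAAAAAA//+AAAAAAAD//wAAAAAAAP/+AAAAAAAA//wAAAAAAAA///wAAAAAAP//4AAAAAAA//+AAAAAAAD//4AAAAAAAP//gAAAAAAA//+AAAAAAAD//8AAAAAAAP//wAAAAAAA///AAAAAAAD//8AAAAAAAP//4AAAAAAA///gAAAAAAD//+AAAAAAAP//8AAAAAAA///wAAAAAAD///gAAAAAAP///AAAAAAA///8AAAAAAD///4AAAAAAP///wAAAAAA////gAAAAAD////gAAAAAP////AAAAAA/////AAAAAD/////AAAAAP/////wAAAA//////4AAAD//////+AAAP///////AAA///////+AAD///////+AAP///////4AA////////AAD///////8AAA=="/>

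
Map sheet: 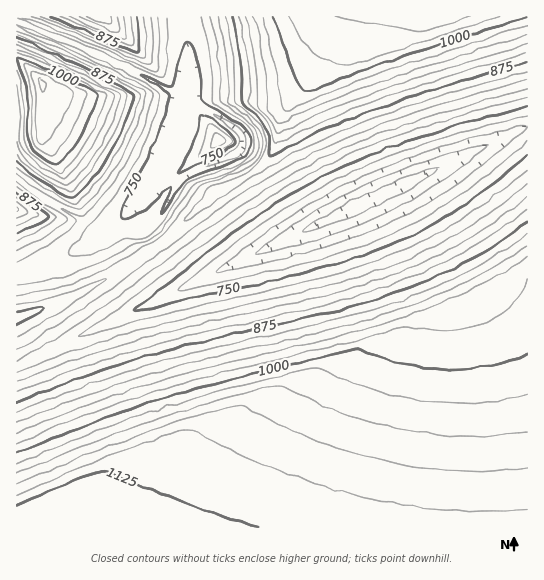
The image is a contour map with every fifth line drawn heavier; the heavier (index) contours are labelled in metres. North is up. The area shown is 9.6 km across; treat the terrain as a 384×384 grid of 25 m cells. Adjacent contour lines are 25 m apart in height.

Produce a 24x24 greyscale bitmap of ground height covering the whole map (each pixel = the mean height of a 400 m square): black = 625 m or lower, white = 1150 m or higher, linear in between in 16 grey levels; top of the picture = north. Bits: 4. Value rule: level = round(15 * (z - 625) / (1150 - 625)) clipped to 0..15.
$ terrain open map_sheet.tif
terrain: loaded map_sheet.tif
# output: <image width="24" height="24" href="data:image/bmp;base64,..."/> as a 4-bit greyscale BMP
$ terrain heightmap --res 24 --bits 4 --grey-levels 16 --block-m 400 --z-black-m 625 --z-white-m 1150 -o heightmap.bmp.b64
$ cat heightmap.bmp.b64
<image width="24" height="24" href="data:image/bmp;base64,Qk2WAQAAAAAAAHYAAAAoAAAAGAAAABgAAAABAAQAAAAAACABAAATCwAAEwsAABAAAAAAAAAAAAAAABEREQAiIiIAMzMzAERERABVVVUAZmZmAHd3dwCIiIgAmZmZAKqqqgC7u7sAzMzMAN3d3QDu7u4A////AP///u7u7u7u7u7u7u7u7u7u7u7u7d3d3c3u7u7u7u3d3d3d3bzN3u7u7d3d3d3c3aq7zN3t3d3czMzMzImaq7zN3dzMzMzMzHeImaq7zMzMu7u7u1ZneImaqru7u7u7u2VVZnd4iZmqqqqqq3ZVRVVmd3iJmqqqqndmVEREVWZneImqqlVmZUMzNERVZneJqlVFVlVDIiM0RVZ3iWVURVZUMhEiM0VWeIdVREZlQyEREjNFZ3Z2QzRmZUMhERI0RXmXZDNFZlRDIREiNJu5dTNENnZUQyIRI6y6hkNFNoh2VUQzIr3Ll0M0aKmYdmVUQ73KlkM1eauqmId2ZbuXVFRFeau7upmId4dVZ1RFebvMzLuqmVV4mFRGirzMzMzLug=="/>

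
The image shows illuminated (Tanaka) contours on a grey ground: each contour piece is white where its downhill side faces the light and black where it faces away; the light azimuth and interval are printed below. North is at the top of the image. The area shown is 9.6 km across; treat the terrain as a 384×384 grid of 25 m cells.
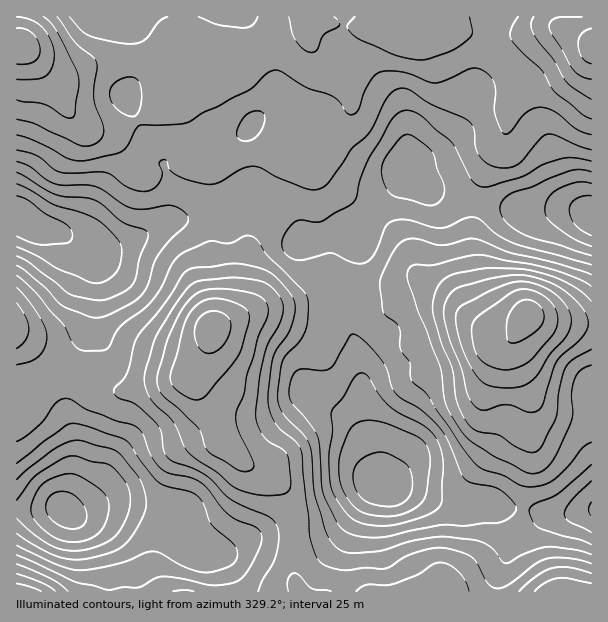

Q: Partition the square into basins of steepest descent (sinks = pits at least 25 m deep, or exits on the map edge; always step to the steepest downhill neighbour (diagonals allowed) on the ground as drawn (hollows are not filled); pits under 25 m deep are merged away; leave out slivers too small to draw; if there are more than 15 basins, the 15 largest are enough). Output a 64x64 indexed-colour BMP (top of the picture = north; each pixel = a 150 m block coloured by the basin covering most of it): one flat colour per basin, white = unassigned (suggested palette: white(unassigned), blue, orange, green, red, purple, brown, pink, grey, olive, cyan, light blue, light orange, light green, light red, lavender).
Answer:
<image width="64" height="64" href="data:image/bmp;base64,Qk12CAAAAAAAAHYAAAAoAAAAQAAAAEAAAAABAAQAAAAAAAAIAAATCwAAEwsAABAAAAAAAAAA////ALR3HwAOf/8ALKAsACgn1gC9Z5QAS1aMAMJ34wB/f38AIr28AM++FwDox64AeLv/AIrfmACWmP8A1bDFACIiIiIiIiIiIiIiIiIiIiERERERERERERERERERZmZmIiIiIiIiIiIiIiIiIiIiIRERERERERERERERERZmZmYiIiIiIiIiIiIiIiIiIiIhERERERERERERERERZmZmZiIiIiIiIiIiIiIiIiIiIiERERERERERERERERZmZmZmIiIiIiIiIiIiIiIiIiIiIRERERERERERERERFmZmZmYiIiIiIiIiIiIiIiIiIiIhEREREREREREREREWZmZmZiIiIiIiIiIiIiIiIiIiIiERERERERERERERERFmZmZmIiIiIiIiIiIiIiIiIiIiIREREREREREREREREWZmZmYiIiIiIiIiIiIiIiIiIiIhERERERERERERERERZmZmZiIiIiIiIiIiIiIiIiIiIiERERERERERERERERFmZmZmIiIiIiIiIiIiIiIiIiIiEREREREREREREREREWZmZmYiIiIiIiIiIiIiIiIiIiIRERERERERERERERERFmZmZiIiIiIiIiIiIiIiIiIiIREREREREREREREREREWZmZmIiIiIiIiIiIiIiIiIiERERERERERERERERERERZmZmYiIiIiIiIiIiIiIiIhERERERERERERERERERERFmZmZiIiIiIiIiIiIiIiIhEREREREREREREREREREREWZmZmIiIiIiIiIiIiIiIhERERERERERERERERERERERZmZmYiIiIiIiIiIiIiIiERERERERERERERERERERERFmZmZiIiIiIiIiIiIiIiIREREREREREREREREREREREWZmZmIiIiIiIiIiIiIiIRERERERERERERERERERERERZmZmYiIiIiIiIiIiIiIhERERERERERERERERERERERFmIiIiIiIiIiIiIiIiIhERERERERERERERERERERERESIiIiIiIiIiIzIiIiIhERERERERERERERERERERERERIiIiIiIiIjMzMzMzIiERERERERERERERERERERERERIiIiIiIiIzMzMzMzMzMREREREREREREREREREREREREiIiIiIiIzMzMzMzMzMxERERERERERERERERERERERESIiIiIiIzMzMzMzMzMzMRERERERERERERERERERERESIiIiIiMzMzMzMzMzMzMxERERERERERERERERERERERIiIiIiMzMzMzMzMzMzMzMREREREREREREREREREREREiIiIiIzMzMzMzMzMzMzMxEREREREREREREREREREUREIiIiIjMzMzMzMzMzMzMzNVEREREREREREREREREURFVSVVVVMzMzMzMzMzMzMzMzVVEREREREREREREREURFVVVVVVUzMzMzMzMzMzMzMzM1VVVREREREREREREURFVVVVVVVTMzMzMzMzMzMzMzMzVVVVVRERERERERFEREVVVVVVVVMzMzMzMzMzMzMzMzNVVVVVVVREREERREREVVVVVVVVUzMzMzMzMzMzMzMzM1VVVVVVRERERERERERVVVVVVVVTMzMzMzMzMzMzMzMzVVVVVVVERERERERERFVVVVVVVVMzMzMzMzMzMzMzMzM1VVVVVUREREREREREVVVVVVVVUzMzMzMzMzMzMzMzMzVVVVVVRERERERERERVVVVVVVVTMzMzMzMzMzMzMzMzVVVVVVRERERERERERFVVVVVVVVMzMzMzMzMzMzMzMzNVVVVVVEREREREREREVVVVVVVVUzMzMzMzMzMzMzMzM1VVVVVURERERERERERVVVVVVVVTMzMzMzMzMzMzMzMzNVVVVVRERERERERERFVVVVVVVVMzMzMzMzMzMzMzMzM1VVVVREREREREREREVVVVVVVVUzMzMzMzMzMzMzMzMzNVVVVERERERERERERFVVVVVVVTMzMzMzMzMzMzMzMzM1VVVUREREREREREREVVVVVVVVMzMzMzMzMzMzMzMzMzNVVVRERERERERERERVVVVVVVUzMzMzMzMzMzMzMzMzMzVVREREREREREREREVVVVVVVTMzMzMzMzMzMzMzMzMzM1VERERERERERERERVVVVVVVMzMzMzMzMzMzMzMzMzMzNEREREREREREREREVVVVVVUzMzMzMzMzMzMzMzMzMzMyJERERERERERERERVVVVVVTMzMzMiIzMzMzMzMzMzMzIiJERERERERERERFVVVVVVMzMzMiIiIjMzMzMzMzMzMyIiRERERERERERERVVVVVUzMzMiIiIiIzMzMzMzMzMzIiIkRERERERERERFVVVVVTMzMiIiIiIiMzMzMzMzMzMiIiREREREREREREVVVVVVMzMyIiIiIiIjMzMzMzMzMzIiJERERERERERERFVVVVUzMyIiIiIiIiIiIjMzMzMzMiJERERERERERERERFVVVTMyIiIiIiIiIiIiIjMzMzMyIkRERERERERERERERFVVMzd3dyIiIiIiIiInMzMzMzIkRERERERERERERERERFUzd3d3d3d3ciIiIndzMzMzMkRERERERERERERERERERTd3d3d3d3d3ciInd3dzMzM0REREREREREREREREREREd3d3d3d3d3d3Ind3d3czM0RERERERERERERCREREREJ3d3d3d3d3d3d3d3d3d3czREREREQiIiIiIiIiIkRCInd3d3d3d3d3d3d3d3d3d3ciIiIiIiIiIiIiIiIiIiIi"/>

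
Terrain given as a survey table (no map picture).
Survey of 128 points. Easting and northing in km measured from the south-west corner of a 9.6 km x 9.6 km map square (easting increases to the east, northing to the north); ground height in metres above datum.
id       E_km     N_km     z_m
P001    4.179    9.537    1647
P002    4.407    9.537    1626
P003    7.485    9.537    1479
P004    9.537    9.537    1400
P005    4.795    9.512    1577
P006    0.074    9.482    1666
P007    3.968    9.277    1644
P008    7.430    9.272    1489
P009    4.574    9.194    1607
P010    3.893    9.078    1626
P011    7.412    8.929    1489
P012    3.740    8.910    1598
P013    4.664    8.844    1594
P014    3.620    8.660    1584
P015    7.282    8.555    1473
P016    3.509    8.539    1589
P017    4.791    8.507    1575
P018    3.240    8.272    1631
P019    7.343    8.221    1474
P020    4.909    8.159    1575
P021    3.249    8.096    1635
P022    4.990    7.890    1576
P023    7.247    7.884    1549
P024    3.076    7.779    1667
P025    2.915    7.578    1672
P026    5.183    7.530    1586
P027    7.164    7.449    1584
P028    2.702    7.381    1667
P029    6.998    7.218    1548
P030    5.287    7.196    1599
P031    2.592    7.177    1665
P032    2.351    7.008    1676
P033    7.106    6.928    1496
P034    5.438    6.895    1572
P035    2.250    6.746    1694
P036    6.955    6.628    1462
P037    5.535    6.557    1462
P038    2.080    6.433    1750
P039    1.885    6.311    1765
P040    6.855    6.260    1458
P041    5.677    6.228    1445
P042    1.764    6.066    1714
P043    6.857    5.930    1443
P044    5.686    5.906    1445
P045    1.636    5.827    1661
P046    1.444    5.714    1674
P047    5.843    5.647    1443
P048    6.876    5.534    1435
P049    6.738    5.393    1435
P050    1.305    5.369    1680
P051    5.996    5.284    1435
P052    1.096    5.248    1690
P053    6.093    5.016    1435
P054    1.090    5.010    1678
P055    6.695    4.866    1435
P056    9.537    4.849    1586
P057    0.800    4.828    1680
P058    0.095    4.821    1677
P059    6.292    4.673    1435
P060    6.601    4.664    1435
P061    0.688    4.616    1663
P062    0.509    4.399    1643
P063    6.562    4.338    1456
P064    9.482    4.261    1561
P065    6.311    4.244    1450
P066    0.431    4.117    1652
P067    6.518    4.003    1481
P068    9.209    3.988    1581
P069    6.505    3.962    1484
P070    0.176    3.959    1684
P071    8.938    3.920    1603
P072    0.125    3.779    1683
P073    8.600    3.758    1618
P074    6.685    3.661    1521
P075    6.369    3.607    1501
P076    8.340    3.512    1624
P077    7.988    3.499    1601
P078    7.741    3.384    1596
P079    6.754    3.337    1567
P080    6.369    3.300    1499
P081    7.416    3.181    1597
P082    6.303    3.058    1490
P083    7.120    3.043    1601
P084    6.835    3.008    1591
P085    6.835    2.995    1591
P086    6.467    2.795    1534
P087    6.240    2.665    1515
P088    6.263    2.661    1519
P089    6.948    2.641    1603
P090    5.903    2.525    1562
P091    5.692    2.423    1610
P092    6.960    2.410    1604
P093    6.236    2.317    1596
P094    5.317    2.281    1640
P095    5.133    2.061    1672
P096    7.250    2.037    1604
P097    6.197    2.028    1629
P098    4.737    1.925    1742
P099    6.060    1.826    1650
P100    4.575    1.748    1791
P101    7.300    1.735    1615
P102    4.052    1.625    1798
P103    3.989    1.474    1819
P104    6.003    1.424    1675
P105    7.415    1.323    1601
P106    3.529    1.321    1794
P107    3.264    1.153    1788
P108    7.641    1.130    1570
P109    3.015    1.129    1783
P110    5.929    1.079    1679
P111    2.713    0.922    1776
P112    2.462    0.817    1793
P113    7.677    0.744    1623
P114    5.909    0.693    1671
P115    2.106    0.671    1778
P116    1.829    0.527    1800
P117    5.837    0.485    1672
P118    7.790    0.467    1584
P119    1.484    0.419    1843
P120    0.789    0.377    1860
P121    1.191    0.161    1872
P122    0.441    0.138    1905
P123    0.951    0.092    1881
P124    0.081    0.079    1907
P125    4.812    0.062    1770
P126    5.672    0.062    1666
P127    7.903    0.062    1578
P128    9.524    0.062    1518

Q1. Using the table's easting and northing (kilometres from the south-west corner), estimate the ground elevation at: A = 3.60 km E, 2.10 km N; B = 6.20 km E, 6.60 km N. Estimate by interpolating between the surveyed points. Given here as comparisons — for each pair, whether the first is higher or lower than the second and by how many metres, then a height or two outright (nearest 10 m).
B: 330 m lower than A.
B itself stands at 1450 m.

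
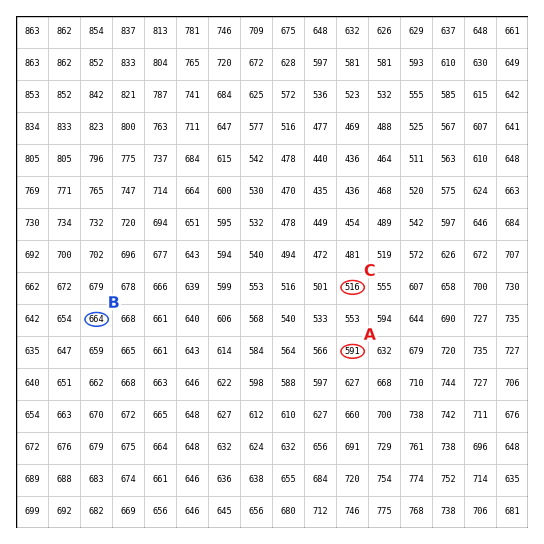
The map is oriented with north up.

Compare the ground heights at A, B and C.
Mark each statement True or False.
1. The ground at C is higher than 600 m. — False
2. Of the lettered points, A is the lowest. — False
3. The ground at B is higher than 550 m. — True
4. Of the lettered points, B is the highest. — True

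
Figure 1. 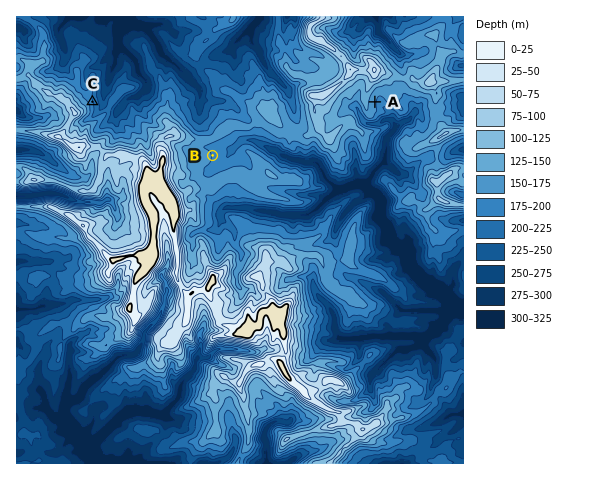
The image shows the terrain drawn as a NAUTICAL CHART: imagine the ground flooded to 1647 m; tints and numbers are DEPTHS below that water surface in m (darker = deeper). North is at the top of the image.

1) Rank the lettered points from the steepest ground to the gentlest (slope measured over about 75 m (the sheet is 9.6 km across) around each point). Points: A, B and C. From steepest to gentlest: C A B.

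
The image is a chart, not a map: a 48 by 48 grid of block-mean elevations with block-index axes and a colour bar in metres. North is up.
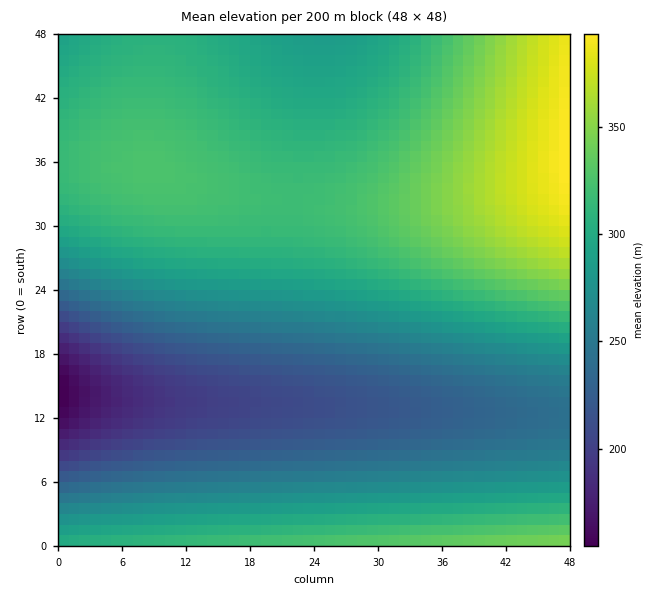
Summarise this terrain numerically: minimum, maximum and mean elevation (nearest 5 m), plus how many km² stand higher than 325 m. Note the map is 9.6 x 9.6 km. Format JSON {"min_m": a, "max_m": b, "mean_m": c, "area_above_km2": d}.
{"min_m": 150, "max_m": 395, "mean_m": 285, "area_above_km2": 16.6}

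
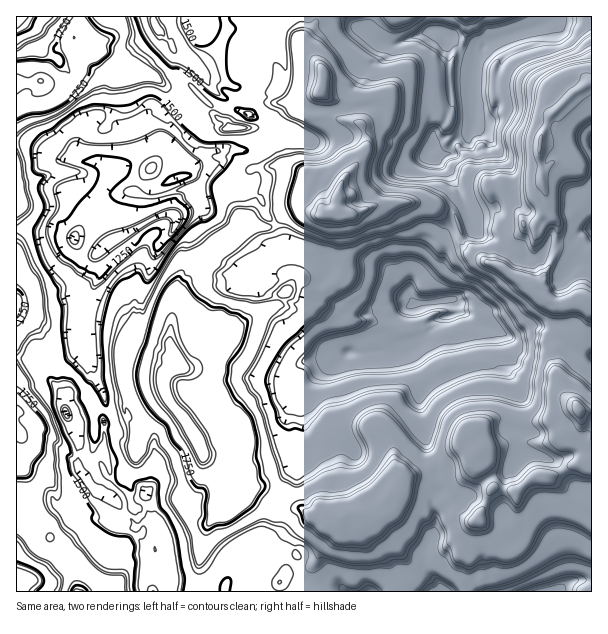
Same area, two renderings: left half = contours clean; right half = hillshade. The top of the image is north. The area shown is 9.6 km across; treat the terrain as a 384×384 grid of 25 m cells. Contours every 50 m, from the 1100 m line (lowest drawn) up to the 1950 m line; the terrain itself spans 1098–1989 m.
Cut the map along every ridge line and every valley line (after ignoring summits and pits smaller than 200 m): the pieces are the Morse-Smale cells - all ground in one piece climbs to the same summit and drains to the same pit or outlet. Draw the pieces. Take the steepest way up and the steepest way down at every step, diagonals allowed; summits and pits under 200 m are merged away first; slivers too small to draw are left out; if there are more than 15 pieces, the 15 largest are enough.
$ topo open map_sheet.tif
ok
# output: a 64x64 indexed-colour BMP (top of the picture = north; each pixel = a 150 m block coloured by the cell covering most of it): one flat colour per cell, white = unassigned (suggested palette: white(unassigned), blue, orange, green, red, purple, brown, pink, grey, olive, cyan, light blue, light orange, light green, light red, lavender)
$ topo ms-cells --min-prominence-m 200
<image width="64" height="64" href="data:image/bmp;base64,Qk12CAAAAAAAAHYAAAAoAAAAQAAAAEAAAAABAAQAAAAAAAAIAAATCwAAEwsAABAAAAAAAAAA////ALR3HwAOf/8ALKAsACgn1gC9Z5QAS1aMAMJ34wB/f38AIr28AM++FwDox64AeLv/AIrfmACWmP8A1bDFAAAAAAAAAAAGZmbd3d3d2qqqqqqqqqqqqZmZmZAAAJAAAAAAAAAAAAZmZt3d3d3dqqqqqqqqqqqZmZmZAAAJmZkAAAAAAAAAAGZm3d3d3d2qqqqqqqqqqpmZmZkAAAmZmQAAAAAAAAAAZmbd3d3d3draqqqqqqqpmZmZmQAAmZmZAAAAAAAAAABmZm3d3d3d3d2qqqqqqqmZmZmZkAmZmZkAAO4AAGZgZmZmbd3d3d3d3dqqqqqqqpmZmZmZmZmZmQAO7u4GZmZmZmZt3d3d3d3d2qqqqqqqmZmZmZmZmZmZAO7u7uZmZmZmZm3d3d3d3d3dqqqqqqqpmZkzOZmZmZkO7u7mZmZmZmZmYd3d3d3d0REaoaqqqqmZMzM5mZmZme7u7mZmZmZmZmYRHd3d3dERERERGqqqmZMzMzOZmZmZ7u7uZmZmZmZmZhEd3d3RERERERERqqqZkzMzM5mZmTPu7u7mZmZmZmZmERERERERERERERGqqpmTMzMzmZmTM+7u7u5mZmZmZmYRERERERERERERERqqqZkzMzM5kzMz7u7u5mZmZmZmZmERERERERERERERERETMzMzMzMzMzPu7u7mZmZmZmZmYRERERERERERERERERMzMzMzMzMzM+7u7uZmZmZmZmZhERERERERERERERERMzMzMzMzMzMz7u7u5mZmZmZmZhEREREREREREREREREzMzMzMzMzMzMO7u7mZmZmZmZmEREREREREREREREREzMzMzMzMzMzM+7u7mZmZmZmZmERERERERERERERERETMzMzMzMzMzMz7u7uZmZmZmZmERERERERERERERERERMzMzMzMzMzMzPu7uZmYiJmZmYREREREREREREREREREzMzMzMzMzMzM+7u5mYiIiJmYRERERERERERERERERETMzMzMzMzMzMz7u7mZiIiIiIRERERERERERERERERERMzMzMzMzMzMzPu7mZiIiIiIhERERERERERERERERERETMzMzMzMzMzM+7mZiIiIiIiIRERERERERERERERERETERMzMzMzMzMz7mYiIiIiIiIiEREREREREREREREREREREzMzMzMzMzMAZiIiIiIiIiERERERERERERERERERERETMzMzMzMzNwAAACIiIiIiIRERERERERERERERERERERMzMzMzMzd3AAAAIiIiIiIhEREREREREREREREREREREzMzMzMzd3cAAAAiIiIiIiERERERERERERERERERERETMzd3d3d3dwAAACIiIiIiIRERERERERERERERERERETM3d3d3d3d3AAAAAiIiIiIhERERERERERERERERERERF3d3d3d3d3cAAAAAIiIiIiERERERERERERERERERd3d3d3d3d3d3dwAAAAAiIiIiIhERERERERERERERER93d3d3d3d3d3d3AAAAAAIiIiIiIRERERERERERERER/3d3d3d3d0R3d3cAAAAAAiIiIiIhEREREREREREREf//B3d3d3d0RHd3dwAAAAACIiIiIiIRERERERERH//////wd3d3dEREd3d3AAAAAAIiIiIiIiERERERER////////AHd3RERER3d3AAAAACIiIiIiIiIiERERH//////////wd3RERERHd3cAAAACIiIiIiIiIiIhERH///////////8ABEREREd3d3iIiIgiIiIiIiIiIiIREf////////////AARERER3d3eIiIiIIiIiIiIiIiIiIg////////////8AREQARHd3d4iIiIgiIiIiIiIiIiIiAAAAu1Vf/////1BEQABER3d3iIiIiCIiIiIiIiIiIiAAAAC7VVVVVVVVVURABERHd3eIiIiIgiIiIiIiIiIiAAAAALtVVVVVVVVUREAEREd3d4iIiIiIIiIiIiIiIiIAAAALu1VVVVVVVVRERERER3d3iIiIiIiCIiIiIiIiIiAAALu7tVVVVVVVRERERER3d3eIiIiIiCIiIiIiIiIiIAC7u7u7VVVVVVRERERERHd3d4iIiIgiIiIiIoIiIiIAC7u7u7u1VVVVREREREREd3d3iIiIgiIiIoIoiCIiIiLLu7u7u7VVVVUARERERER3d3eIiIiCIiIiiIiIIiIiLMu7u7u7tVVVVQAERERERHd3d4iIiIIiIiiIiIiCIiLMzLu7u7u1VVVVUAAERERER3d3iIiIiCKIiIiIiAwszMu7u7u7AABVVVVVAARERERHd3eIiIiIiIiIiIiAzMzLu7u7u7AAAAVVVVUABERERER3d4iIiIiIiIiIiMzMzLu7u7u7sFUABVVVVVVUREREREd3iIiIiIiIiIiAzMy7u7zLu7tVVVVVVVVVVVRERERERHeIgACIiIiIiADMy7zMzMy7u1VVVVVVVVVVVERERERERAAAAAiIAAAAAMzMzMzMzLu7VVVVVVVVVVVUREREREREAAAACIAAAAAAzMzMzMzMu7tVVVVVVVVVVVAAREREREQAAAAIgAAAAADMzMzMzMy7VVVVVVVVVVVVUABERERERAAAAAAAAAAADMzMzMzMy7tVVVVVVVVVVVAABEREREREAAAAAAAAAAAMzMzMzMzLu1VVVVUAAFVVAAAAREREREQAAAAAAAAAAMzMzMzMzMu7tVVVUAAAAAAAAAAABERERAAAAAAAAAAMzMzMzMzMzLu1VVVQAAAAAAAAAAAABERE"/>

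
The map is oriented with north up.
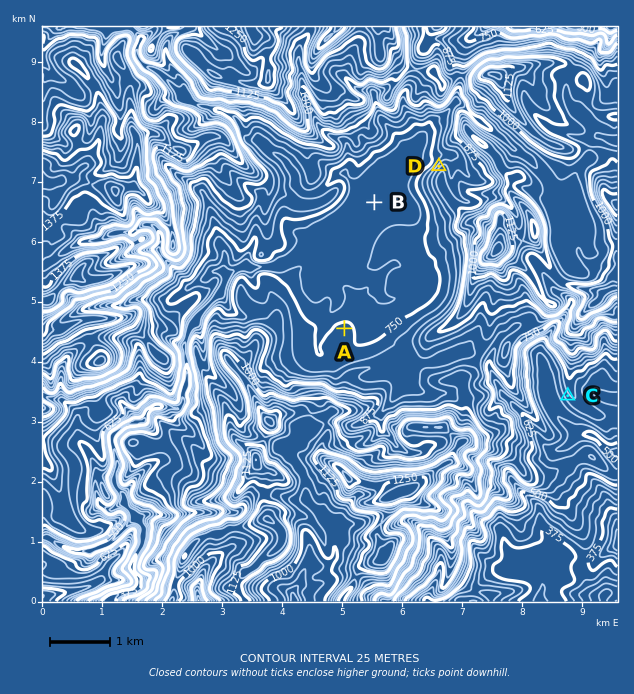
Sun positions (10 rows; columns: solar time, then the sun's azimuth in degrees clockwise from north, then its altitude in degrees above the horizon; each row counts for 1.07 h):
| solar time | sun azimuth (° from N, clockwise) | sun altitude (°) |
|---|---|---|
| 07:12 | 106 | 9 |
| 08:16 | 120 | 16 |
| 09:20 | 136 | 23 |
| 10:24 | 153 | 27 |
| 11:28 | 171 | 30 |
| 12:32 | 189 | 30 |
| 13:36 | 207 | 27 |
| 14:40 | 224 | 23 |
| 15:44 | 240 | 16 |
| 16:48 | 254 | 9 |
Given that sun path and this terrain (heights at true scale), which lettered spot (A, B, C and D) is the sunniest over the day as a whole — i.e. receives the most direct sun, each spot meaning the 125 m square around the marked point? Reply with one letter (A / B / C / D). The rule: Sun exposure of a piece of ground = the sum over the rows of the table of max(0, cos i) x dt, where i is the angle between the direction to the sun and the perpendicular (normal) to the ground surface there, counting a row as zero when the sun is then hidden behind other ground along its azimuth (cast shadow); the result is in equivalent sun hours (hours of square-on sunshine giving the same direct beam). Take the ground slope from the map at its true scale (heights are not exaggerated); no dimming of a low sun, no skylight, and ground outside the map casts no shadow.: C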